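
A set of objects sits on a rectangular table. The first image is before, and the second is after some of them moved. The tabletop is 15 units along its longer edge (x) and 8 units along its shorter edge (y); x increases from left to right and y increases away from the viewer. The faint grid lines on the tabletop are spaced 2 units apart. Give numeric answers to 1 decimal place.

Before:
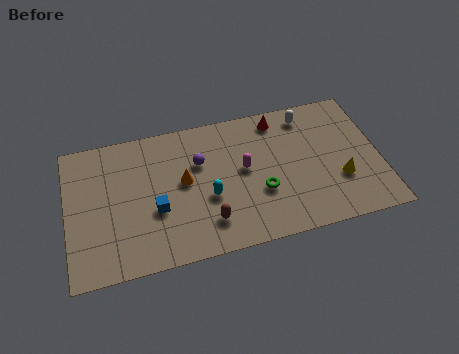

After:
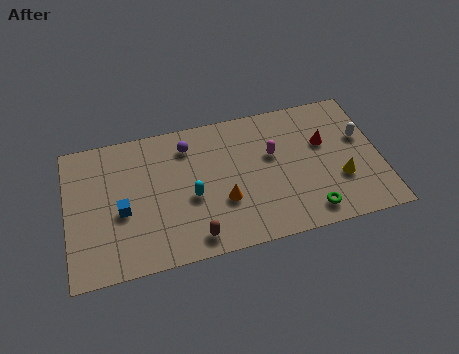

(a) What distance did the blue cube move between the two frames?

1.6

From (4.2, 3.1) to (2.6, 3.4), the blue cube covered √(1.6² + 0.3²) ≈ 1.6 units.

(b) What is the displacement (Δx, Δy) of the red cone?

(2.1, -1.9)

From the two frames, the red cone sits at roughly (10.3, 6.9) before and (12.4, 5.0) after.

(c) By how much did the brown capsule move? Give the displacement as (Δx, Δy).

(-0.7, -0.7)

The brown capsule started near (6.6, 1.8) and ended near (5.9, 1.1).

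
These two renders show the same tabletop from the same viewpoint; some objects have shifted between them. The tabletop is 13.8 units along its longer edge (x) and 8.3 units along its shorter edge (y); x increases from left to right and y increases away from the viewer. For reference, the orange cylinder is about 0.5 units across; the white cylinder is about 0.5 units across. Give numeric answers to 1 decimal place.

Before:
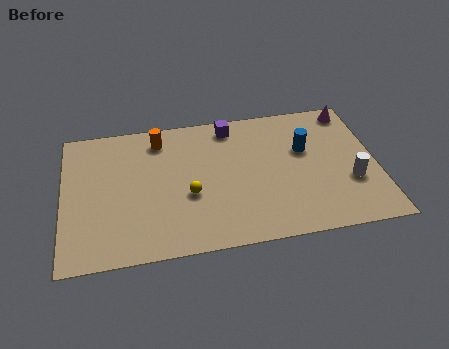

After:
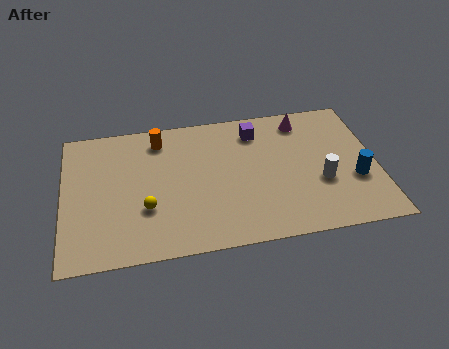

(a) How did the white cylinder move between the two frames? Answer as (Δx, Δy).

(-1.3, 0.2)

The white cylinder started near (12.6, 2.9) and ended near (11.3, 3.1).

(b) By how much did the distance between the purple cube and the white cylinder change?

-2.2

The distance was about 6.7 in the first image and 4.5 in the second, so they moved 2.2 units closer together.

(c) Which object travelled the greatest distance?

the blue cylinder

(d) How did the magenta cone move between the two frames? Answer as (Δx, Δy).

(-2.2, -0.3)

From the two frames, the magenta cone sits at roughly (12.9, 7.3) before and (10.7, 7.0) after.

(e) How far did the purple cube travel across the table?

1.2

The purple cube moved from about (7.5, 7.2) to (8.6, 6.7), a distance of √(1.1² + 0.5²) ≈ 1.2.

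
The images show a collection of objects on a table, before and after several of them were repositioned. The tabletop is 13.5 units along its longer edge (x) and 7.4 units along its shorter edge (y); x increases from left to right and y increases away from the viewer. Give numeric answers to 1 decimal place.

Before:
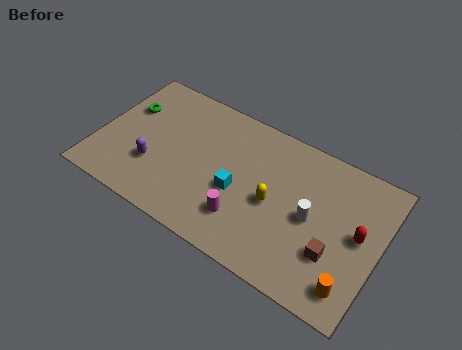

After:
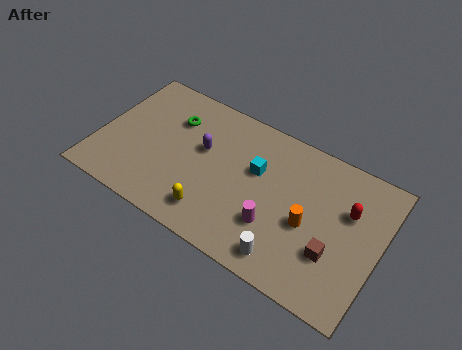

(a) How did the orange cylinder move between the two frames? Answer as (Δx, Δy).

(-2.3, 1.9)

The orange cylinder was at about (12.5, 1.3) and moved to about (10.2, 3.2).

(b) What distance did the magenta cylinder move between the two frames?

1.5

The magenta cylinder was near (7.3, 1.9) before and (8.7, 2.3) after, so it travelled √(1.4² + 0.4²) ≈ 1.5 units.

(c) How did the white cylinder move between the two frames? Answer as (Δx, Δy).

(-0.8, -2.5)

The white cylinder was at about (10.3, 3.6) and moved to about (9.5, 1.1).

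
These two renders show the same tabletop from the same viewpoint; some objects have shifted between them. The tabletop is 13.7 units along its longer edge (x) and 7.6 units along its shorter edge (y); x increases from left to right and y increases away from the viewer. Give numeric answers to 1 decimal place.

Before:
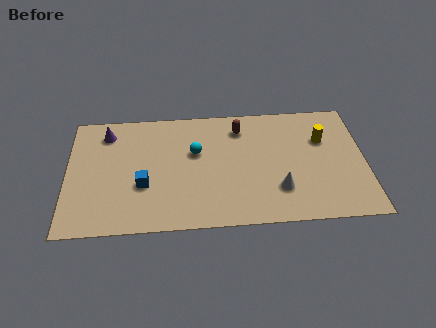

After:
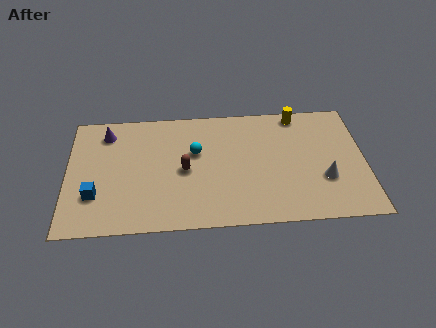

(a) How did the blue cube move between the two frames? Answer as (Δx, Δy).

(-2.2, -0.5)

From the two frames, the blue cube sits at roughly (3.5, 2.8) before and (1.3, 2.3) after.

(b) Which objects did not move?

the purple cone and the cyan sphere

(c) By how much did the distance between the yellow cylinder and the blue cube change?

+1.8

The distance was about 8.6 in the first image and 10.4 in the second, so they moved 1.8 units further apart.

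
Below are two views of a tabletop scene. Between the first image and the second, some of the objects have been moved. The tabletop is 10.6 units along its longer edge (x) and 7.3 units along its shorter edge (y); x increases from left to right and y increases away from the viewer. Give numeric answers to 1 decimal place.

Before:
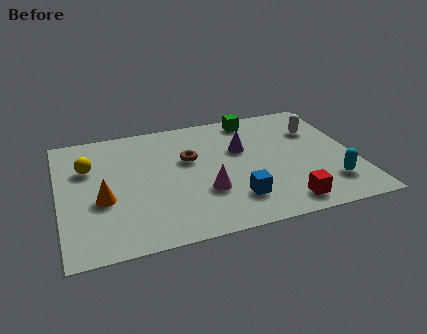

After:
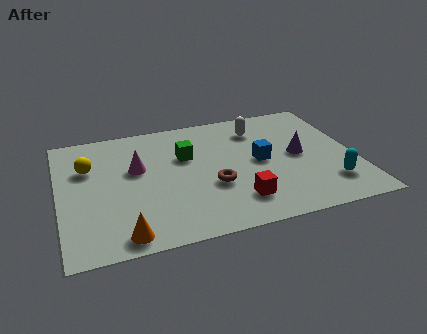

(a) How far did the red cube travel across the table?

1.7

The red cube moved from about (7.8, 1.0) to (6.2, 1.6), a distance of √(1.6² + 0.6²) ≈ 1.7.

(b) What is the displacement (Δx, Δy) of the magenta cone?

(-2.3, 2.0)

The magenta cone was at about (5.1, 2.4) and moved to about (2.8, 4.4).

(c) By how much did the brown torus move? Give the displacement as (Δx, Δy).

(0.7, -1.8)

The brown torus started near (4.7, 4.5) and ended near (5.4, 2.7).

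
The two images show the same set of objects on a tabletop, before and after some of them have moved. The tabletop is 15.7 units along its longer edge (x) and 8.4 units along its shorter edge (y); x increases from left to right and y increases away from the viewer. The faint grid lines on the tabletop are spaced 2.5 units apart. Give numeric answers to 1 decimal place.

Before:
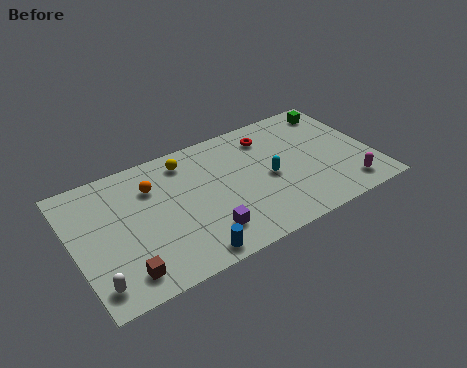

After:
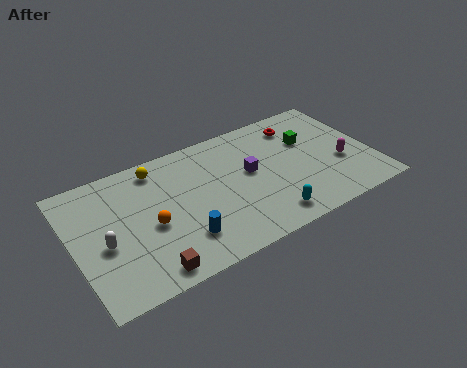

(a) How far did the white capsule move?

2.3

From (0.8, 1.4) to (1.5, 3.6), the white capsule covered √(0.7² + 2.2²) ≈ 2.3 units.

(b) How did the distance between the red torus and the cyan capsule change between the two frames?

+3.3

They were about 2.8 units apart before and 6.1 after — 3.3 units further apart.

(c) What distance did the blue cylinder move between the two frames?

1.2

The blue cylinder was near (5.5, 0.9) before and (5.3, 2.1) after, so it travelled √(0.2² + 1.2²) ≈ 1.2 units.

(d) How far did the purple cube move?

4.0

From (6.5, 1.9) to (9.3, 4.7), the purple cube covered √(2.8² + 2.8²) ≈ 4.0 units.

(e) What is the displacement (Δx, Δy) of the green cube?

(-1.8, -1.6)

The green cube was at about (14.4, 7.1) and moved to about (12.6, 5.5).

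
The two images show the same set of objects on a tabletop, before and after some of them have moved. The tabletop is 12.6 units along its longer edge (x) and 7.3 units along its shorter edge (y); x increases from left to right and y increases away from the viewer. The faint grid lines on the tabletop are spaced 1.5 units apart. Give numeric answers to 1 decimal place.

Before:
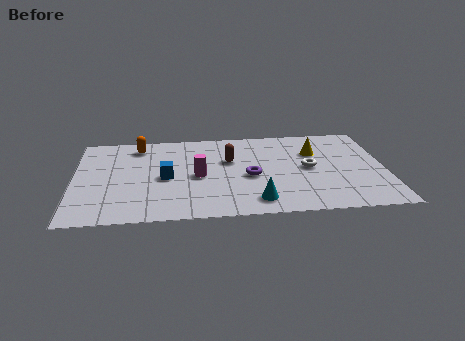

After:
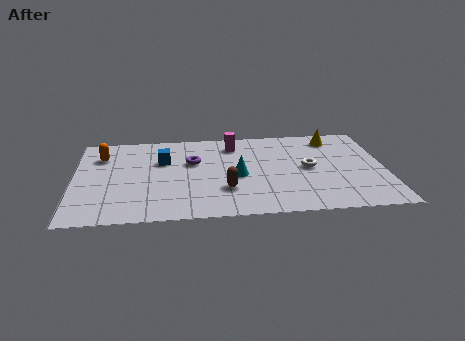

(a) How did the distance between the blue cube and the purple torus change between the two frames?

-2.2

The distance was about 3.4 in the first image and 1.2 in the second, so they moved 2.2 units closer together.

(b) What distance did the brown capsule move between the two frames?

2.4

The brown capsule moved from about (6.3, 4.6) to (6.1, 2.2), a distance of √(0.2² + 2.4²) ≈ 2.4.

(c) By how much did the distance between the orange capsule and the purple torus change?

-1.6

The distance was about 5.4 in the first image and 3.8 in the second, so they moved 1.6 units closer together.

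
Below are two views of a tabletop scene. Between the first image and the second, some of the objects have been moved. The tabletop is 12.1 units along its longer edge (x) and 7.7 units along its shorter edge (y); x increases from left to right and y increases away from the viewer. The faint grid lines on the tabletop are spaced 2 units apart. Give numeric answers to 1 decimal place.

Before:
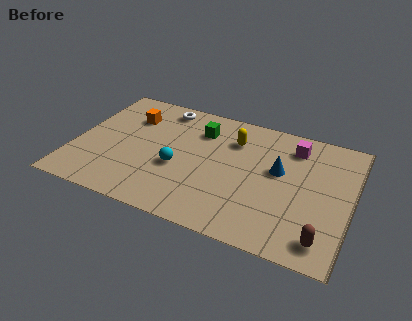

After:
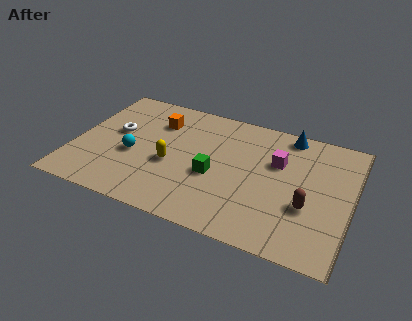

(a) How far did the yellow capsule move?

3.5

The yellow capsule moved from about (6.8, 5.7) to (4.3, 3.2), a distance of √(2.5² + 2.5²) ≈ 3.5.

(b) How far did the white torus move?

2.9

The white torus was near (3.5, 6.7) before and (1.7, 4.4) after, so it travelled √(1.8² + 2.3²) ≈ 2.9 units.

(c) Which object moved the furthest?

the yellow capsule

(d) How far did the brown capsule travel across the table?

1.8

The brown capsule moved from about (11.1, 1.2) to (10.3, 2.8), a distance of √(0.8² + 1.6²) ≈ 1.8.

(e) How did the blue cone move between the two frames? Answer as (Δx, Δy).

(0.2, 2.4)

From the two frames, the blue cone sits at roughly (8.9, 4.5) before and (9.1, 6.9) after.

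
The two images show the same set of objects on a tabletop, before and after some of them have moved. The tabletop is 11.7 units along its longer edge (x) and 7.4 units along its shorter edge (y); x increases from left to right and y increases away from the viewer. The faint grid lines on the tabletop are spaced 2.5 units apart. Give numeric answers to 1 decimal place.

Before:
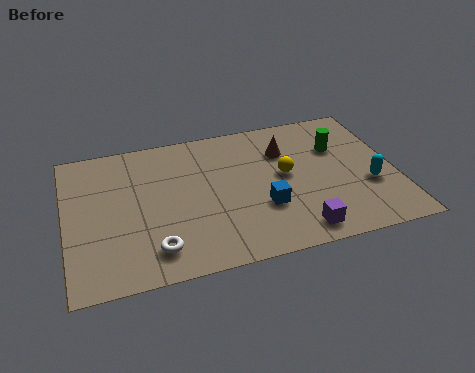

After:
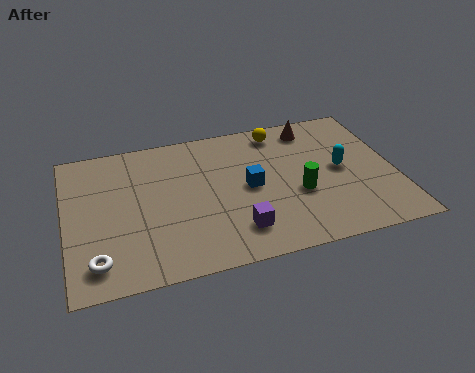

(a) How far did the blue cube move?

1.3

The blue cube moved from about (6.9, 2.5) to (6.5, 3.7), a distance of √(0.4² + 1.2²) ≈ 1.3.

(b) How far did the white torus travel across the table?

2.0

The white torus was near (3.0, 1.4) before and (1.0, 1.3) after, so it travelled √(2.0² + 0.1²) ≈ 2.0 units.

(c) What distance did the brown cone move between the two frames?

1.5

The brown cone moved from about (7.9, 5.3) to (9.0, 6.3), a distance of √(1.1² + 1.0²) ≈ 1.5.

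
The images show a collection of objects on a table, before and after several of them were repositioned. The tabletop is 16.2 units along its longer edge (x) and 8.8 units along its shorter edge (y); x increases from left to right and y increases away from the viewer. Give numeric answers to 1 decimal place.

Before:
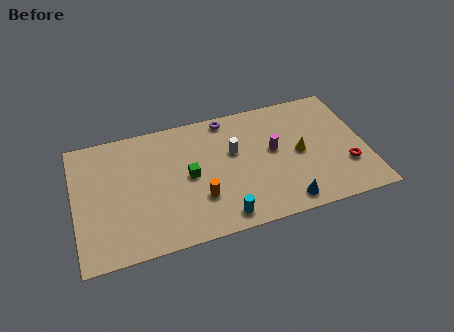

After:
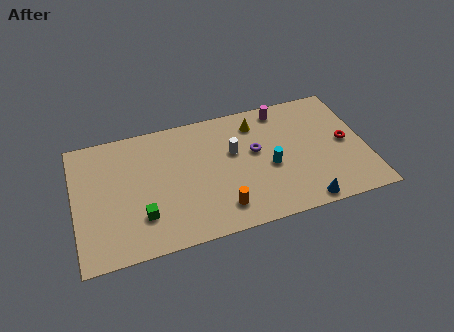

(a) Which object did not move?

the white cylinder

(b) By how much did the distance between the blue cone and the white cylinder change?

+0.8

Before: roughly 5.0 units apart; after: 5.8. That's 0.8 units further apart.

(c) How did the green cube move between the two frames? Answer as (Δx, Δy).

(-2.7, -2.0)

The green cube started near (6.3, 4.4) and ended near (3.6, 2.4).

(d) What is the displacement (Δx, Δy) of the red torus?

(0.1, 1.7)

From the two frames, the red torus sits at roughly (15.0, 2.7) before and (15.1, 4.4) after.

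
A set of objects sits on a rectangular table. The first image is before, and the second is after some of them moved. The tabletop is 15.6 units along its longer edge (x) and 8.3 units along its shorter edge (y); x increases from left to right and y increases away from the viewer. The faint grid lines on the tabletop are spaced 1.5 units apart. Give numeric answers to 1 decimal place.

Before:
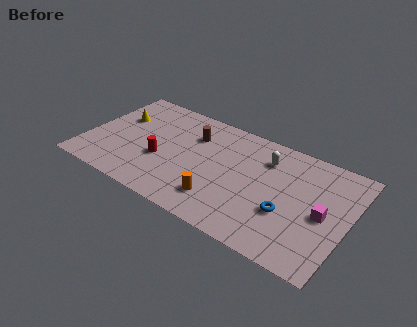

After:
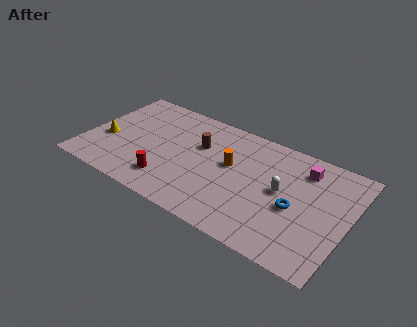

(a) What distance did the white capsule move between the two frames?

2.2

From (10.5, 6.3) to (11.7, 4.4), the white capsule covered √(1.2² + 1.9²) ≈ 2.2 units.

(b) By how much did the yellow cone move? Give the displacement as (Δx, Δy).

(-0.4, -2.1)

From the two frames, the yellow cone sits at roughly (1.6, 5.4) before and (1.2, 3.3) after.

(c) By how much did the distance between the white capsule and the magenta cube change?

-2.0

The distance was about 4.4 in the first image and 2.4 in the second, so they moved 2.0 units closer together.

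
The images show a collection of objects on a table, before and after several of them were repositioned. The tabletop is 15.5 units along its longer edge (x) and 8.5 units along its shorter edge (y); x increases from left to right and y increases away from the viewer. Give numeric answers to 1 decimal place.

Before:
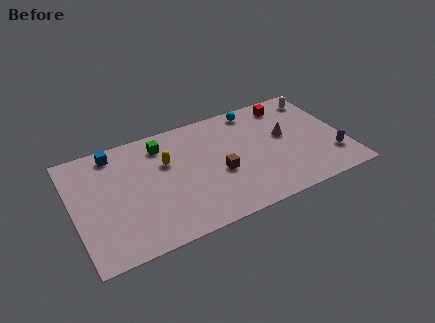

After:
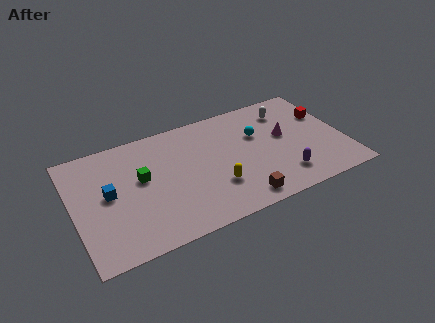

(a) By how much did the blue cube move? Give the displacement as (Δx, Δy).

(-0.6, -2.9)

From the two frames, the blue cube sits at roughly (2.6, 7.4) before and (2.0, 4.5) after.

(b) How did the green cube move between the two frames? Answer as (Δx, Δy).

(-1.4, -2.0)

The green cube was at about (5.3, 6.9) and moved to about (3.9, 4.9).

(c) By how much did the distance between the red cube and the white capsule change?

+0.6

The distance was about 1.8 in the first image and 2.4 in the second, so they moved 0.6 units further apart.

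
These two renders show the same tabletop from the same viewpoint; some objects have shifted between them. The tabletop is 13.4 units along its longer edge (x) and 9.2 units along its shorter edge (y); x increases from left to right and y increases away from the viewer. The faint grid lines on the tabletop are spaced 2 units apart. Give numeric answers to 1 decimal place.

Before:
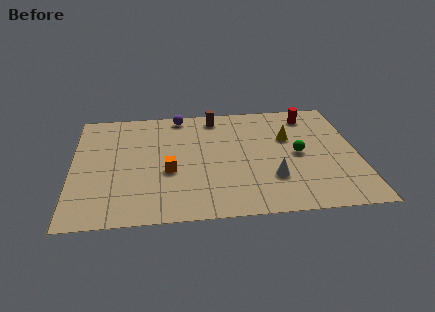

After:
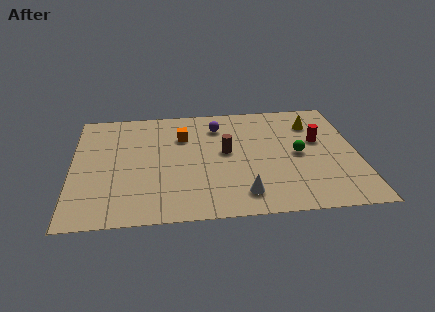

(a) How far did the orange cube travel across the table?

2.9

From (4.5, 3.7) to (5.2, 6.5), the orange cube covered √(0.7² + 2.8²) ≈ 2.9 units.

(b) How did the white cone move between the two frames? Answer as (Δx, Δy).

(-1.4, -1.1)

The white cone was at about (9.3, 2.7) and moved to about (7.9, 1.6).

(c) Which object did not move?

the green sphere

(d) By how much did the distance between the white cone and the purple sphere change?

-1.3

Before: roughly 7.0 units apart; after: 5.7. That's 1.3 units closer together.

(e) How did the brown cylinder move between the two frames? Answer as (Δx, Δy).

(0.4, -3.0)

The brown cylinder started near (6.8, 8.0) and ended near (7.2, 5.0).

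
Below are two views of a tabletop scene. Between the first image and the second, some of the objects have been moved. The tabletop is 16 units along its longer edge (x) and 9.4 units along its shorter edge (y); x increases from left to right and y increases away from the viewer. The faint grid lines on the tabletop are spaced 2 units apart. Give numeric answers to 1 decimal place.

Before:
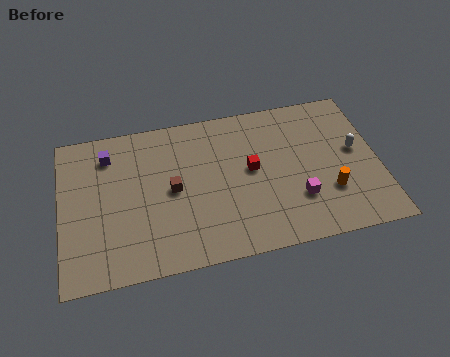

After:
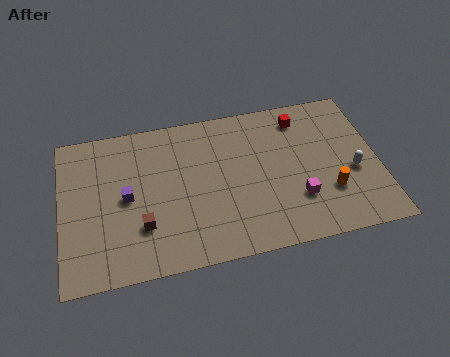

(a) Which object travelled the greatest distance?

the red cube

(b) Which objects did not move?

the magenta cube and the orange cylinder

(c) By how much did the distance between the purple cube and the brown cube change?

-2.2

They were about 4.2 units apart before and 2.0 after — 2.2 units closer together.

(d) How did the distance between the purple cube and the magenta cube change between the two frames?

-1.7

The distance was about 10.4 in the first image and 8.7 in the second, so they moved 1.7 units closer together.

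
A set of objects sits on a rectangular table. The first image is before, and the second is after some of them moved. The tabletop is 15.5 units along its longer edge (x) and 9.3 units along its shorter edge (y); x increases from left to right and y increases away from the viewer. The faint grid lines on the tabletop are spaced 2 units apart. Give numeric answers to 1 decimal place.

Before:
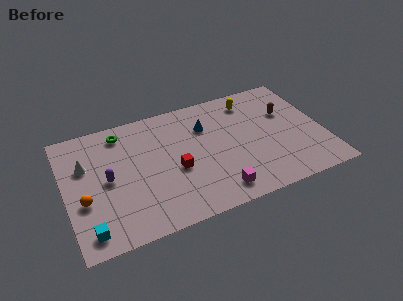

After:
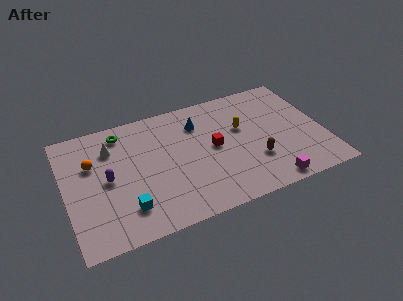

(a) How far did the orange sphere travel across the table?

2.7

The orange sphere moved from about (1.0, 3.5) to (1.7, 6.1), a distance of √(0.7² + 2.6²) ≈ 2.7.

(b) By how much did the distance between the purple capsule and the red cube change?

+2.3

They were about 4.1 units apart before and 6.4 after — 2.3 units further apart.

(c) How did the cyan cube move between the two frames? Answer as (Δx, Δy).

(2.3, 0.8)

The cyan cube was at about (1.1, 1.3) and moved to about (3.4, 2.1).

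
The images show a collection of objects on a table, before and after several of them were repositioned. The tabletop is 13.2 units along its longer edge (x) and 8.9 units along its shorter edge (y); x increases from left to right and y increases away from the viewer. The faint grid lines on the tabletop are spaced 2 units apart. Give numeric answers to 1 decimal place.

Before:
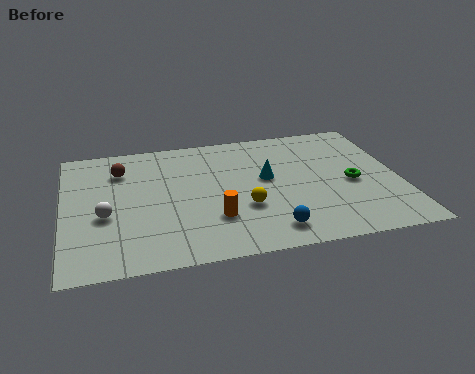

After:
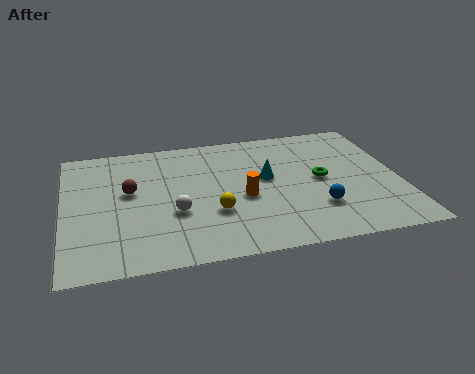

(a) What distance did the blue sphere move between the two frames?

2.2

The blue sphere moved from about (7.9, 1.4) to (9.8, 2.5), a distance of √(1.9² + 1.1²) ≈ 2.2.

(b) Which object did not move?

the cyan cone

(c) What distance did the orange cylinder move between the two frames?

1.7

The orange cylinder was near (5.8, 2.6) before and (7.0, 3.8) after, so it travelled √(1.2² + 1.2²) ≈ 1.7 units.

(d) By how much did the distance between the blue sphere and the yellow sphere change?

+2.1

Before: roughly 1.9 units apart; after: 4.0. That's 2.1 units further apart.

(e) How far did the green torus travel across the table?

1.3

The green torus moved from about (11.3, 4.0) to (10.1, 4.5), a distance of √(1.2² + 0.5²) ≈ 1.3.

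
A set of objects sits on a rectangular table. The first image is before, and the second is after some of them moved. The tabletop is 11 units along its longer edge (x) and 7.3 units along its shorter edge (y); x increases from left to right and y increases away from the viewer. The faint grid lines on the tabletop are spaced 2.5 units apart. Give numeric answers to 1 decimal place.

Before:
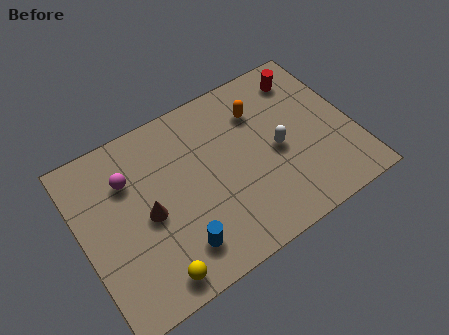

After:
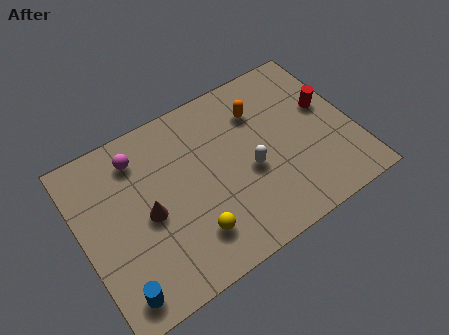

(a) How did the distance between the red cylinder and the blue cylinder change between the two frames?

+2.2

They were about 7.5 units apart before and 9.7 after — 2.2 units further apart.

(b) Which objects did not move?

the brown cone and the orange capsule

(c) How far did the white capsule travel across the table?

1.2

The white capsule was near (7.9, 3.4) before and (6.7, 3.1) after, so it travelled √(1.2² + 0.3²) ≈ 1.2 units.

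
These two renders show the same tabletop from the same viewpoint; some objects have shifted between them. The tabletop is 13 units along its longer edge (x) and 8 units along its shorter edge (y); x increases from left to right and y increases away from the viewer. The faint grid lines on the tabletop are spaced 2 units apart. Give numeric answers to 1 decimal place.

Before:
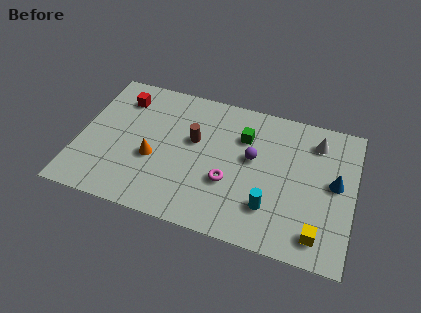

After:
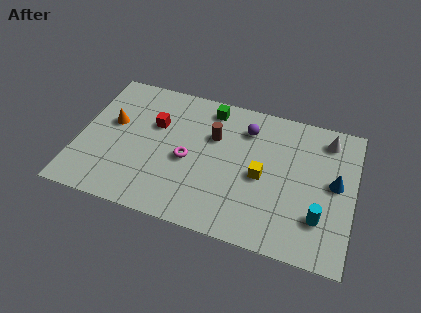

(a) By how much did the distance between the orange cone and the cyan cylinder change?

+4.6

They were about 5.7 units apart before and 10.3 after — 4.6 units further apart.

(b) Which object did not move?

the blue cone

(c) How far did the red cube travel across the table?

2.0

The red cube moved from about (1.8, 6.3) to (3.5, 5.2), a distance of √(1.7² + 1.1²) ≈ 2.0.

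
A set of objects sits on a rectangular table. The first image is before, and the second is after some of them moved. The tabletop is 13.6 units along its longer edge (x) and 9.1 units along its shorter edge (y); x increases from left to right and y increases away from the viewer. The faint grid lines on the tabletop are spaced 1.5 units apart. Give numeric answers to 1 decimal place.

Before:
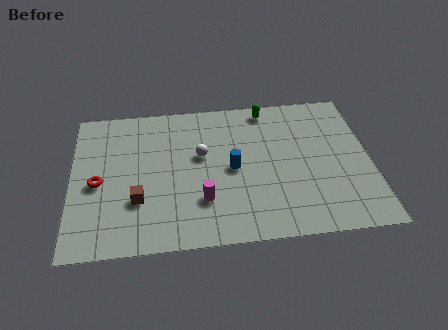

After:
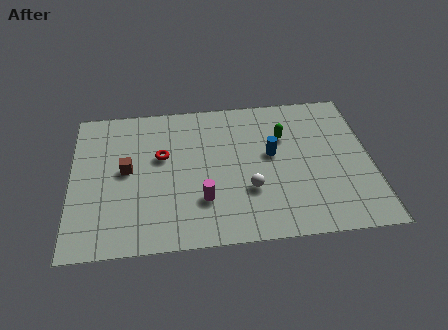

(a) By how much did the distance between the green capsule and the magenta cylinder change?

-1.1

The distance was about 6.3 in the first image and 5.2 in the second, so they moved 1.1 units closer together.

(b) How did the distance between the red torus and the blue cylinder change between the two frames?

-1.1

Before: roughly 6.1 units apart; after: 5.0. That's 1.1 units closer together.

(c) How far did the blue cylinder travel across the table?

1.9

The blue cylinder moved from about (7.3, 4.4) to (9.1, 5.1), a distance of √(1.8² + 0.7²) ≈ 1.9.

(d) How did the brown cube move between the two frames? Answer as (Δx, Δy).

(-0.5, 1.9)

The brown cube started near (3.0, 2.9) and ended near (2.5, 4.8).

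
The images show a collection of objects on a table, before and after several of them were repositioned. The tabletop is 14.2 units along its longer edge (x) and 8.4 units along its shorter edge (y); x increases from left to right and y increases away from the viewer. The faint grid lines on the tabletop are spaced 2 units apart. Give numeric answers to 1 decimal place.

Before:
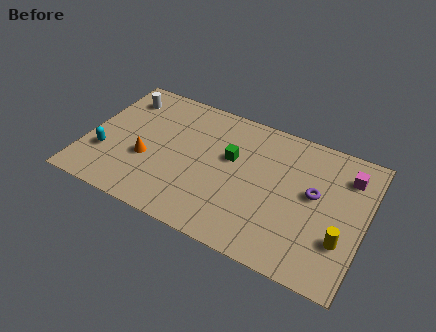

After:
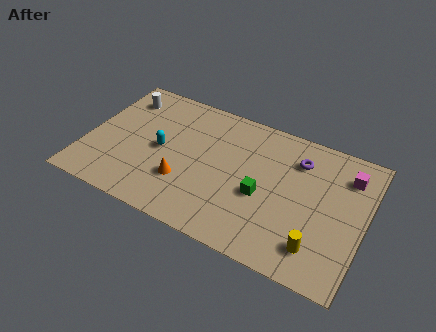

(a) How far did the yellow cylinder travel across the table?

1.4

The yellow cylinder was near (13.2, 2.6) before and (12.1, 1.7) after, so it travelled √(1.1² + 0.9²) ≈ 1.4 units.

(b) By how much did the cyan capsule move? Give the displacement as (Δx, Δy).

(2.7, 1.4)

The cyan capsule started near (1.1, 2.7) and ended near (3.8, 4.1).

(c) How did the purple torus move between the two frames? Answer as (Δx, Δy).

(-1.0, 1.7)

The purple torus started near (11.6, 4.7) and ended near (10.6, 6.4).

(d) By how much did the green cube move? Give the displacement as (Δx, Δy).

(1.8, -1.6)

The green cube was at about (7.3, 5.1) and moved to about (9.1, 3.5).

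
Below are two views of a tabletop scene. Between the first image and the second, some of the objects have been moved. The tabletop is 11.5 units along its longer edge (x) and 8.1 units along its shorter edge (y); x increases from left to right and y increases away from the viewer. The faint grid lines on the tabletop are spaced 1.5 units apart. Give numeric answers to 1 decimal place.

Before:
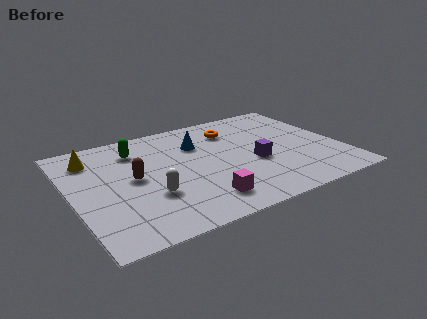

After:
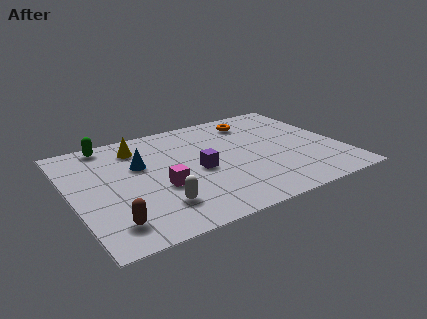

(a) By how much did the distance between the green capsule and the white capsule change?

+2.0

The distance was about 3.6 in the first image and 5.6 in the second, so they moved 2.0 units further apart.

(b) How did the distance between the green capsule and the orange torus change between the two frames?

+2.1

Before: roughly 4.2 units apart; after: 6.3. That's 2.1 units further apart.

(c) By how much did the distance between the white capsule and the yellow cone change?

+0.4

They were about 4.2 units apart before and 4.6 after — 0.4 units further apart.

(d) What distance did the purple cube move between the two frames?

2.4

From (7.7, 3.3) to (5.3, 3.7), the purple cube covered √(2.4² + 0.4²) ≈ 2.4 units.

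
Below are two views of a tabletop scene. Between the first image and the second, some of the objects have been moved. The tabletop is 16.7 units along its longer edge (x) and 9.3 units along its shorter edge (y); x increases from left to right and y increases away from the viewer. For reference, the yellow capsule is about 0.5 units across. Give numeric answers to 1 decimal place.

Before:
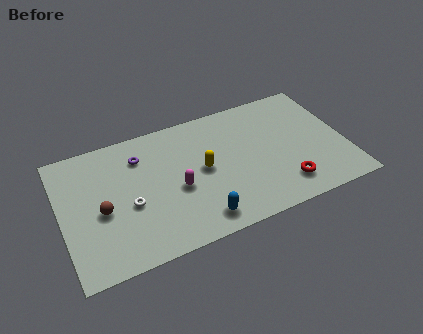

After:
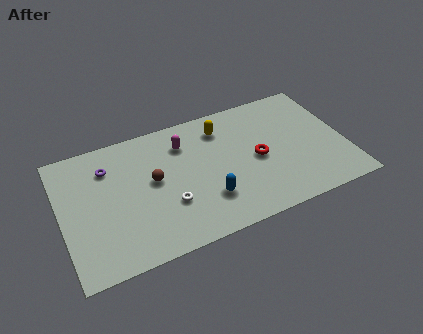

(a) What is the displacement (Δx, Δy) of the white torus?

(2.2, -0.8)

The white torus started near (3.9, 3.9) and ended near (6.1, 3.1).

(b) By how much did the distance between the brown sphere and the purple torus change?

-0.8

They were about 3.9 units apart before and 3.1 after — 0.8 units closer together.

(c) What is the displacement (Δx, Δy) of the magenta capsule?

(0.7, 3.1)

The magenta capsule started near (6.7, 4.0) and ended near (7.4, 7.1).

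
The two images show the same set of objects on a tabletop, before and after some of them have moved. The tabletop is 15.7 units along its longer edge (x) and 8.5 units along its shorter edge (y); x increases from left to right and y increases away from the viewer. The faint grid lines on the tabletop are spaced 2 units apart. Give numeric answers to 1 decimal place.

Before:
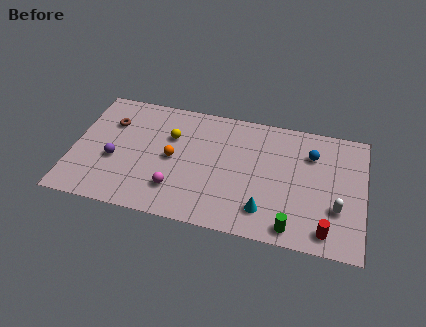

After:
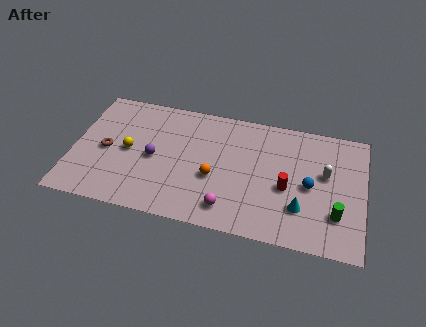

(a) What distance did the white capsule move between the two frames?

2.3

The white capsule moved from about (14.3, 2.8) to (13.6, 5.0), a distance of √(0.7² + 2.2²) ≈ 2.3.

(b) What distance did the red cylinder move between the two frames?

3.3

The red cylinder was near (13.8, 1.2) before and (11.6, 3.6) after, so it travelled √(2.2² + 2.4²) ≈ 3.3 units.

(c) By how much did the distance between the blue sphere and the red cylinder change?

-3.8

Before: roughly 5.1 units apart; after: 1.3. That's 3.8 units closer together.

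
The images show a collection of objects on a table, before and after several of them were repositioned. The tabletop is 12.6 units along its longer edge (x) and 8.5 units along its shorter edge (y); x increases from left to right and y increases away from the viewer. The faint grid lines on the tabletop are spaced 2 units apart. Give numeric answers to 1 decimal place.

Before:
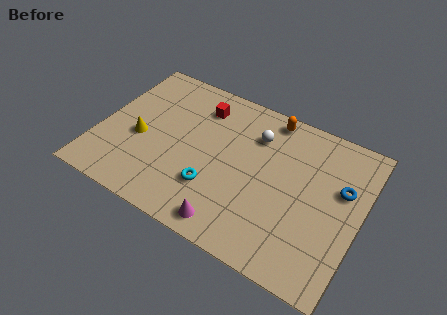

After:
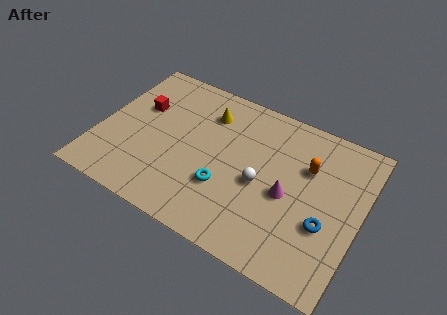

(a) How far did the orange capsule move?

2.8

The orange capsule moved from about (7.8, 7.6) to (9.9, 5.7), a distance of √(2.1² + 1.9²) ≈ 2.8.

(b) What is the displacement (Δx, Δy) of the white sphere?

(0.6, -2.5)

From the two frames, the white sphere sits at roughly (7.3, 6.3) before and (7.9, 3.8) after.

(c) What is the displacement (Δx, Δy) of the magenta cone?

(2.3, 2.8)

The magenta cone was at about (6.9, 1.0) and moved to about (9.2, 3.8).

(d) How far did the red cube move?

3.1

From (4.5, 6.7) to (1.7, 5.4), the red cube covered √(2.8² + 1.3²) ≈ 3.1 units.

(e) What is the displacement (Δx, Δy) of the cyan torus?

(0.5, 0.3)

The cyan torus was at about (5.8, 2.5) and moved to about (6.3, 2.8).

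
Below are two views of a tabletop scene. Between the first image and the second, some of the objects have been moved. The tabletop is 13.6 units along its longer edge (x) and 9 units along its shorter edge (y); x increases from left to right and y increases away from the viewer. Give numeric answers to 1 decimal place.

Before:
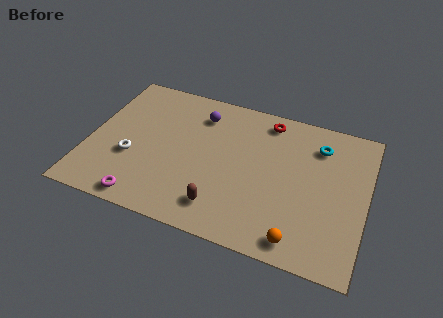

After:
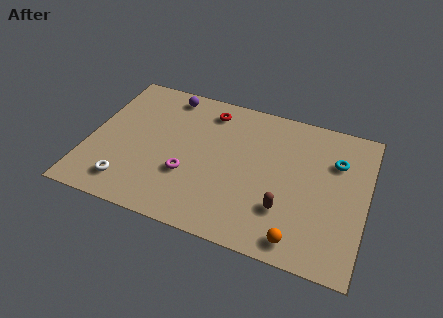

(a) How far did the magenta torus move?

2.9

The magenta torus was near (3.1, 0.9) before and (5.0, 3.1) after, so it travelled √(1.9² + 2.2²) ≈ 2.9 units.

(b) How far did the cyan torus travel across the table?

1.1

The cyan torus was near (11.1, 7.0) before and (12.0, 6.3) after, so it travelled √(0.9² + 0.7²) ≈ 1.1 units.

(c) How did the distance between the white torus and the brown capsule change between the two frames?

+2.8

Before: roughly 4.9 units apart; after: 7.7. That's 2.8 units further apart.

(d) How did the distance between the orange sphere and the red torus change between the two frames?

+1.1

The distance was about 7.0 in the first image and 8.1 in the second, so they moved 1.1 units further apart.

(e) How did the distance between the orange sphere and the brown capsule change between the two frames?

-2.1

They were about 3.8 units apart before and 1.7 after — 2.1 units closer together.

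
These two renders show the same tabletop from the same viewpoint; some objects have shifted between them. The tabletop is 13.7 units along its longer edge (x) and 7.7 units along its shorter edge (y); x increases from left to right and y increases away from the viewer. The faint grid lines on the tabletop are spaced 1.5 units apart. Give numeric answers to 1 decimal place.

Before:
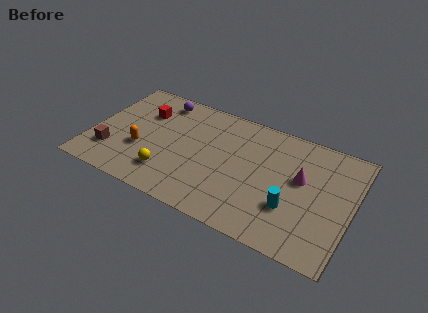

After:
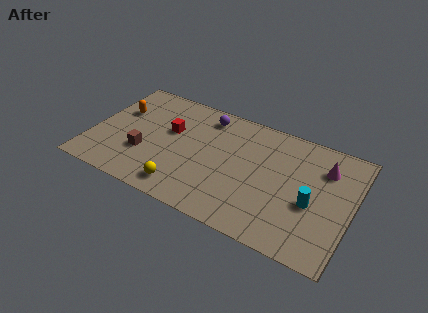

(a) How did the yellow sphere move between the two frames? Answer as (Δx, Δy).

(0.9, -0.6)

The yellow sphere was at about (4.3, 1.8) and moved to about (5.2, 1.2).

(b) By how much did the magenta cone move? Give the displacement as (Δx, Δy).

(1.1, 1.2)

From the two frames, the magenta cone sits at roughly (11.0, 4.5) before and (12.1, 5.7) after.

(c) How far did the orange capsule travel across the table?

2.7

The orange capsule moved from about (2.7, 2.8) to (1.2, 5.0), a distance of √(1.5² + 2.2²) ≈ 2.7.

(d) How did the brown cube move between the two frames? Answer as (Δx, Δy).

(1.7, 0.6)

The brown cube started near (1.2, 2.0) and ended near (2.9, 2.6).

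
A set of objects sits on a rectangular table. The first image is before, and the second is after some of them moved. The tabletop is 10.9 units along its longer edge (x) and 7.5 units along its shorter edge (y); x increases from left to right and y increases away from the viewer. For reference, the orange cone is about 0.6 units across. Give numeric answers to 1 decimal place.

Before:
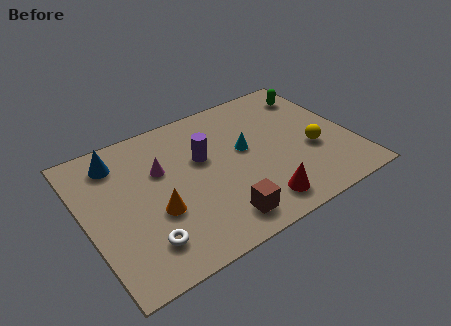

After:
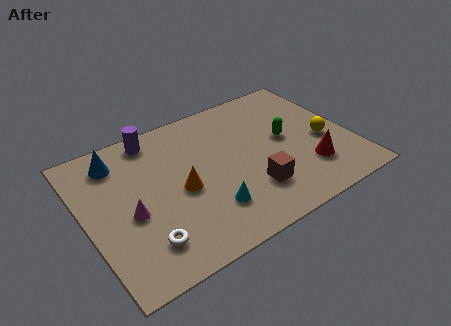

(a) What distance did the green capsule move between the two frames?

2.6

From (9.9, 6.0) to (8.3, 4.0), the green capsule covered √(1.6² + 2.0²) ≈ 2.6 units.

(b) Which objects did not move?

the white torus and the blue cone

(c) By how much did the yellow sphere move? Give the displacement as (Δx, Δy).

(0.6, 0.3)

From the two frames, the yellow sphere sits at roughly (9.2, 2.9) before and (9.8, 3.2) after.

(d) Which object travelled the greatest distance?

the cyan cone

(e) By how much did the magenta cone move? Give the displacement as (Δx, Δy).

(-1.5, -1.6)

From the two frames, the magenta cone sits at roughly (3.2, 4.8) before and (1.7, 3.2) after.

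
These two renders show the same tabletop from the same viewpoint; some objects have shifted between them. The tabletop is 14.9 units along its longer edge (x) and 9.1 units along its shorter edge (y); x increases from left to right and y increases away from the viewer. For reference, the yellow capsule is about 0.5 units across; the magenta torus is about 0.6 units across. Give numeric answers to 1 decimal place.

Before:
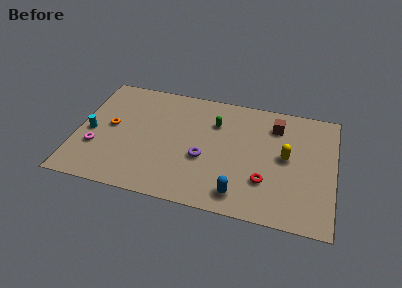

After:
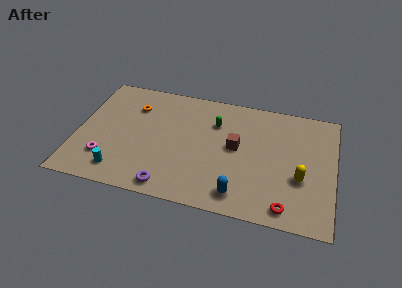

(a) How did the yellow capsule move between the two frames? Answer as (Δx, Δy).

(0.9, -1.4)

From the two frames, the yellow capsule sits at roughly (12.1, 4.8) before and (13.0, 3.4) after.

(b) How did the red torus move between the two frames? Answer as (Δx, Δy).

(1.3, -1.6)

From the two frames, the red torus sits at roughly (11.0, 2.7) before and (12.3, 1.1) after.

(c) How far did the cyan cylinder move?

3.2

The cyan cylinder moved from about (0.8, 4.1) to (2.7, 1.5), a distance of √(1.9² + 2.6²) ≈ 3.2.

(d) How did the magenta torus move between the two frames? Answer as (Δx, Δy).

(0.6, -0.7)

The magenta torus was at about (1.2, 3.0) and moved to about (1.8, 2.3).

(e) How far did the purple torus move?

3.2

The purple torus was near (7.4, 3.6) before and (5.6, 1.0) after, so it travelled √(1.8² + 2.6²) ≈ 3.2 units.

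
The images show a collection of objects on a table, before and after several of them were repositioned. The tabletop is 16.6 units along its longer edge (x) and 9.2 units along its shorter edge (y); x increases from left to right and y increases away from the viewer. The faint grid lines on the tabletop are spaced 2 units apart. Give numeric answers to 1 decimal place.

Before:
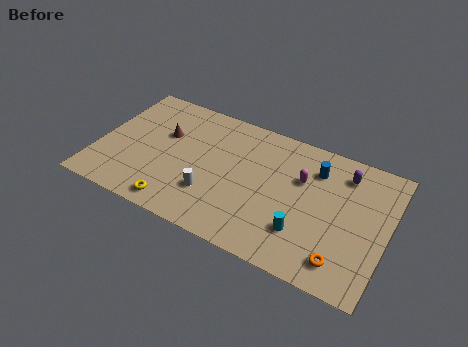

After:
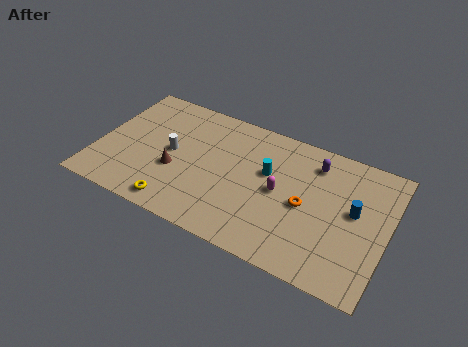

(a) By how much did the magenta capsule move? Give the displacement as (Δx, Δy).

(-1.1, -1.4)

The magenta capsule was at about (11.6, 6.0) and moved to about (10.5, 4.6).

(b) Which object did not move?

the yellow torus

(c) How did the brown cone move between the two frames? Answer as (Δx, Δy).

(1.0, -2.3)

The brown cone started near (3.6, 5.8) and ended near (4.6, 3.5).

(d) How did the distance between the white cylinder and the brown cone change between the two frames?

-3.2

Before: roughly 4.5 units apart; after: 1.3. That's 3.2 units closer together.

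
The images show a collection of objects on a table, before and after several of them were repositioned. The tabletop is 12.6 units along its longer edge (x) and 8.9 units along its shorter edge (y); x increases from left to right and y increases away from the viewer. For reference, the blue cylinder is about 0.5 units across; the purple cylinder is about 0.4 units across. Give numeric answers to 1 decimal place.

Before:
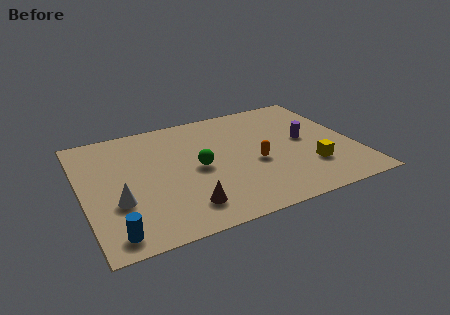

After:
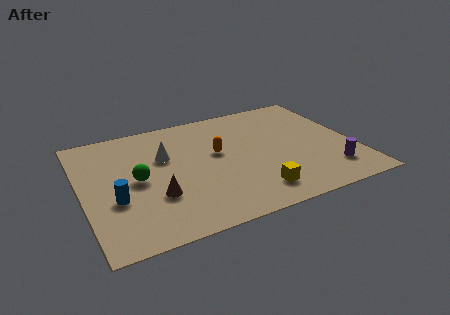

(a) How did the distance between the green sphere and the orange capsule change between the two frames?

+1.2

The distance was about 2.7 in the first image and 3.9 in the second, so they moved 1.2 units further apart.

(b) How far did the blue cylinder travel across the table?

2.2

The blue cylinder moved from about (1.1, 1.1) to (1.4, 3.3), a distance of √(0.3² + 2.2²) ≈ 2.2.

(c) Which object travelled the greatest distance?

the white cone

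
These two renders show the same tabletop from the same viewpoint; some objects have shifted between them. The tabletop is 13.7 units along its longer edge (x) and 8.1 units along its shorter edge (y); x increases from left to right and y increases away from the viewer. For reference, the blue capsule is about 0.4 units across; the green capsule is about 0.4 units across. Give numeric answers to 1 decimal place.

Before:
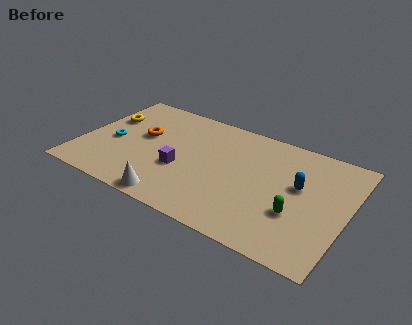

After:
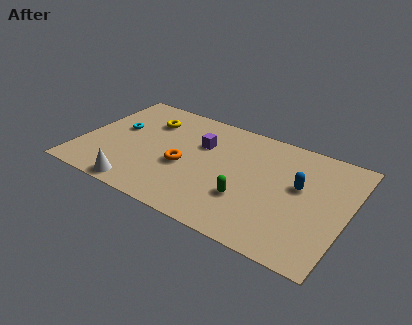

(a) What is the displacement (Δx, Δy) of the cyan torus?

(0.1, 1.1)

The cyan torus started near (1.6, 3.6) and ended near (1.7, 4.7).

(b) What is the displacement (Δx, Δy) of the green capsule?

(-2.5, -0.2)

The green capsule was at about (11.3, 2.8) and moved to about (8.8, 2.6).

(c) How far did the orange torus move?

2.7

The orange torus was near (3.0, 4.7) before and (5.4, 3.4) after, so it travelled √(2.4² + 1.3²) ≈ 2.7 units.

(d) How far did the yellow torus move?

2.2

The yellow torus was near (1.0, 5.3) before and (3.1, 6.0) after, so it travelled √(2.1² + 0.7²) ≈ 2.2 units.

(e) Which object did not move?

the blue capsule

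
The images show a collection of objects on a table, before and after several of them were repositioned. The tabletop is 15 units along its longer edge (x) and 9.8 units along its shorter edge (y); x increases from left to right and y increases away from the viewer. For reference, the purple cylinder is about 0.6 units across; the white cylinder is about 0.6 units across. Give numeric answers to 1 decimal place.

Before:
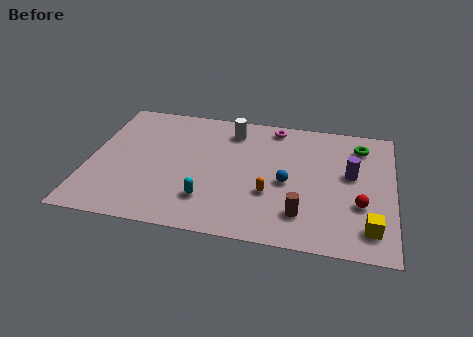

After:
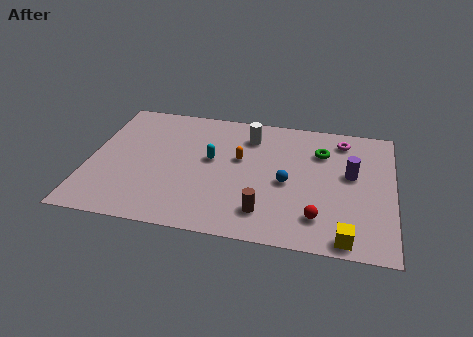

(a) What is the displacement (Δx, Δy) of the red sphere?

(-2.0, -1.3)

The red sphere was at about (13.4, 3.4) and moved to about (11.4, 2.1).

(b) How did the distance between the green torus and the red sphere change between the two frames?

+0.5

Before: roughly 4.5 units apart; after: 5.0. That's 0.5 units further apart.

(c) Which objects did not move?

the purple cylinder and the blue sphere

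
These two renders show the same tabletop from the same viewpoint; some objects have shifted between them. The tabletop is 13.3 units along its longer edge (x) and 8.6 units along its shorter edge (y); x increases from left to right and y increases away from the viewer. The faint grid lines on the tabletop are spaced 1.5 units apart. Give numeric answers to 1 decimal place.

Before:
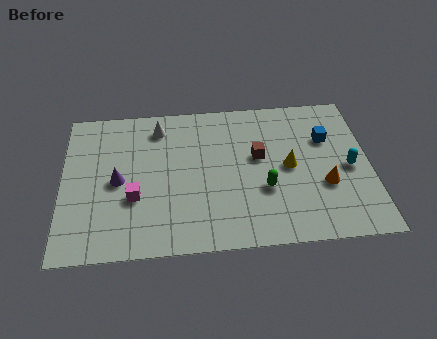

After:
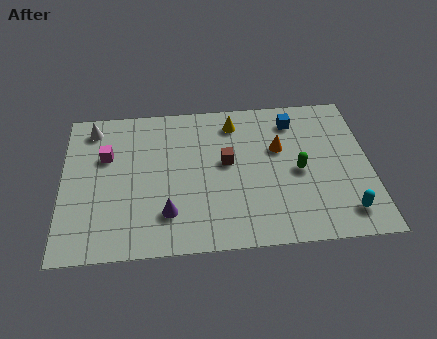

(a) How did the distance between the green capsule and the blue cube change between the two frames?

-0.9

Before: roughly 3.9 units apart; after: 3.0. That's 0.9 units closer together.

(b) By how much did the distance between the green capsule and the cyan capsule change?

-0.7

They were about 3.8 units apart before and 3.1 after — 0.7 units closer together.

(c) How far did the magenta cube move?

2.8

The magenta cube moved from about (3.1, 3.1) to (1.9, 5.6), a distance of √(1.2² + 2.5²) ≈ 2.8.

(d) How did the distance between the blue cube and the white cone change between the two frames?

+1.4

Before: roughly 7.4 units apart; after: 8.8. That's 1.4 units further apart.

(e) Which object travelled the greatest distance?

the yellow cone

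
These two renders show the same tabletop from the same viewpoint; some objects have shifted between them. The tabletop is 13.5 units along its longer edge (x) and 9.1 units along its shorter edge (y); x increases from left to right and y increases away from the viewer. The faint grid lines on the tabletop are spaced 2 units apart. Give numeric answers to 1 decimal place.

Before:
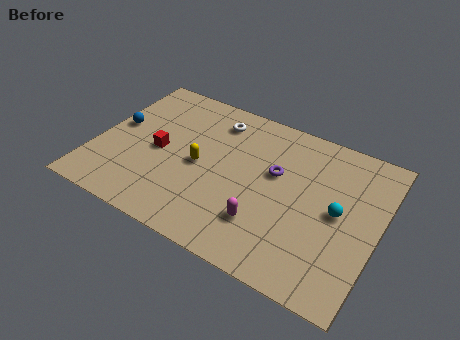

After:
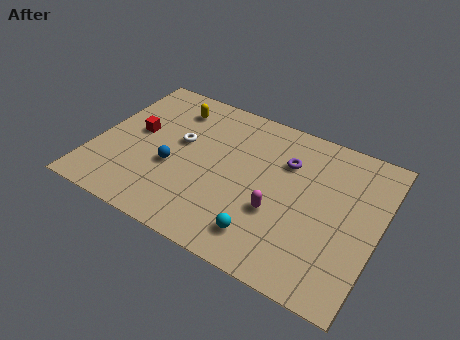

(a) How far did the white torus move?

2.5

The white torus was near (5.3, 7.4) before and (3.9, 5.3) after, so it travelled √(1.4² + 2.1²) ≈ 2.5 units.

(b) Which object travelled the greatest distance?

the cyan sphere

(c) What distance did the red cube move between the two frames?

1.4

The red cube moved from about (3.0, 4.3) to (1.8, 5.0), a distance of √(1.2² + 0.7²) ≈ 1.4.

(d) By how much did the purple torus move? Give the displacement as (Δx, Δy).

(0.4, 0.9)

The purple torus was at about (8.5, 5.5) and moved to about (8.9, 6.4).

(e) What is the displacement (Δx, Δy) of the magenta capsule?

(0.5, 0.9)

The magenta capsule started near (8.4, 2.4) and ended near (8.9, 3.3).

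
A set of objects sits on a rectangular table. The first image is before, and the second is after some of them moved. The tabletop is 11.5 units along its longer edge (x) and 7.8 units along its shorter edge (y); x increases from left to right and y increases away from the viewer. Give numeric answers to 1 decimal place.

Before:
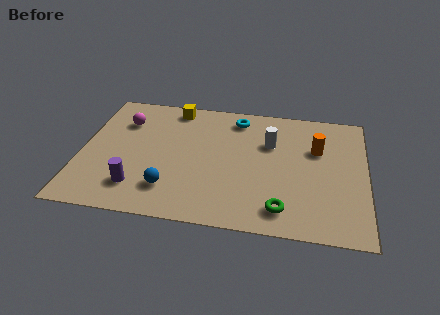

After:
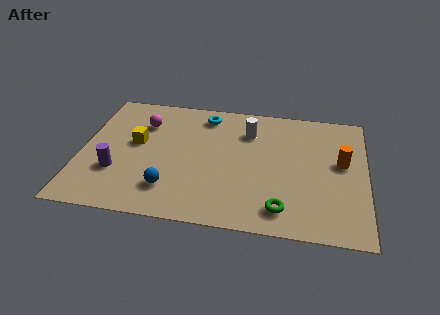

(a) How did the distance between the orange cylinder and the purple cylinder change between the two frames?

+1.3

Before: roughly 7.9 units apart; after: 9.2. That's 1.3 units further apart.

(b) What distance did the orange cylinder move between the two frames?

1.2

The orange cylinder was near (9.5, 5.1) before and (10.5, 4.4) after, so it travelled √(1.0² + 0.7²) ≈ 1.2 units.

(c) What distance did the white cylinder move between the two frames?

1.1

From (7.6, 5.2) to (6.7, 5.8), the white cylinder covered √(0.9² + 0.6²) ≈ 1.1 units.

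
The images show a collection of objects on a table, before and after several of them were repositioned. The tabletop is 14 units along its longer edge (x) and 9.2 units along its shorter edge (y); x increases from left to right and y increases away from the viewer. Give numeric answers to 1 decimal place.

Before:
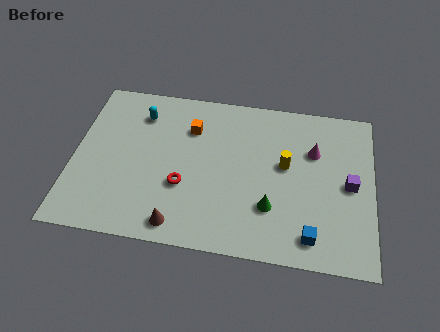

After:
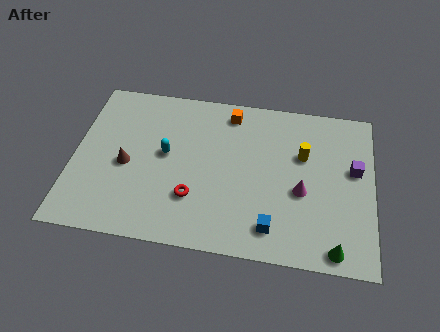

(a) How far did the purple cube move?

0.9

The purple cube was near (12.9, 4.5) before and (13.1, 5.4) after, so it travelled √(0.2² + 0.9²) ≈ 0.9 units.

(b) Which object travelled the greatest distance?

the brown cone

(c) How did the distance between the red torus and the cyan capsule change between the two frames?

-1.8

The distance was about 4.5 in the first image and 2.7 in the second, so they moved 1.8 units closer together.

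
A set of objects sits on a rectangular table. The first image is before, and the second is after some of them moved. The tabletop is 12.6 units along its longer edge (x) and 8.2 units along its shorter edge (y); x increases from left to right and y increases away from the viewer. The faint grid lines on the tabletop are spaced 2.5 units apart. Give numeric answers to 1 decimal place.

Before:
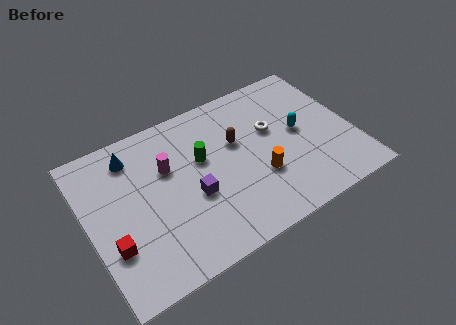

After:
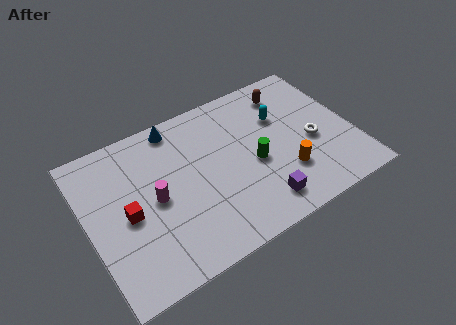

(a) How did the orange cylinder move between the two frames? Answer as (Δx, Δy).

(1.2, -0.4)

The orange cylinder started near (7.9, 2.8) and ended near (9.1, 2.4).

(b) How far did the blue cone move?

2.3

From (2.4, 6.7) to (4.6, 7.3), the blue cone covered √(2.2² + 0.6²) ≈ 2.3 units.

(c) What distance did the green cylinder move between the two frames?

2.7

The green cylinder was near (5.5, 5.0) before and (7.8, 3.6) after, so it travelled √(2.3² + 1.4²) ≈ 2.7 units.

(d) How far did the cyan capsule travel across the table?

1.4

The cyan capsule moved from about (10.1, 4.3) to (9.4, 5.5), a distance of √(0.7² + 1.2²) ≈ 1.4.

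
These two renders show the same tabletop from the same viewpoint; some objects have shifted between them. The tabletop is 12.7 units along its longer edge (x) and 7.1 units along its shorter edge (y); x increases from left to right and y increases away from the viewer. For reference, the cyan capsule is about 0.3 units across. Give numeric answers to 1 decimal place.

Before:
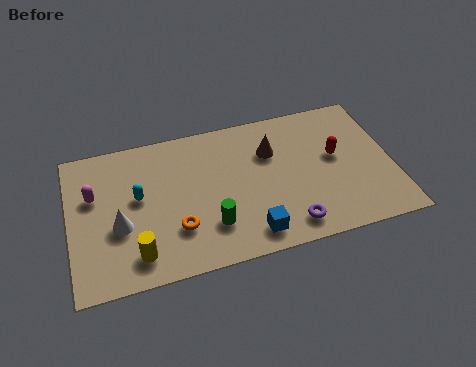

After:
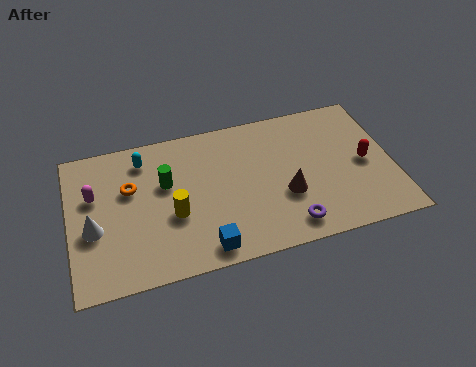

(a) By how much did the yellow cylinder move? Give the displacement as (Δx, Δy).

(1.5, 1.5)

The yellow cylinder started near (2.5, 1.3) and ended near (4.0, 2.8).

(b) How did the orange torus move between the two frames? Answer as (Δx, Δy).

(-1.7, 2.4)

The orange torus was at about (4.1, 2.1) and moved to about (2.4, 4.5).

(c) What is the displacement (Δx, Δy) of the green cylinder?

(-1.6, 2.5)

From the two frames, the green cylinder sits at roughly (5.4, 1.9) before and (3.8, 4.4) after.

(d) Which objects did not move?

the purple torus and the magenta capsule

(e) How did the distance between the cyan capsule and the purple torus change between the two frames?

+0.8

Before: roughly 6.4 units apart; after: 7.2. That's 0.8 units further apart.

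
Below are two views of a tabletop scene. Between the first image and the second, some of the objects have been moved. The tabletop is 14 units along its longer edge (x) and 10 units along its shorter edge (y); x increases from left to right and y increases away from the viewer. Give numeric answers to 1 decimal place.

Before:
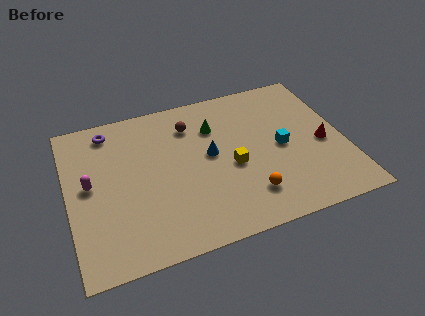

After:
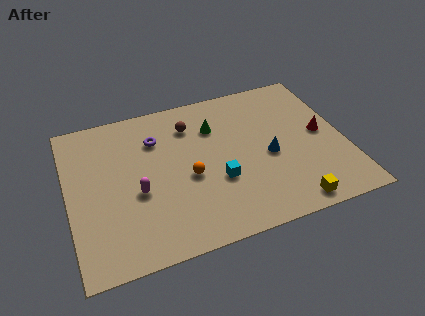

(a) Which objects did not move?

the brown sphere and the green cone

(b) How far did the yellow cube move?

4.2

The yellow cube was near (8.2, 4.3) before and (10.8, 1.0) after, so it travelled √(2.6² + 3.3²) ≈ 4.2 units.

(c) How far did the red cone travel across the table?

0.7

From (12.9, 4.4) to (12.9, 5.1), the red cone covered √(0.0² + 0.7²) ≈ 0.7 units.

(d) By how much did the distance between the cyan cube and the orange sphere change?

-1.7

The distance was about 3.3 in the first image and 1.6 in the second, so they moved 1.7 units closer together.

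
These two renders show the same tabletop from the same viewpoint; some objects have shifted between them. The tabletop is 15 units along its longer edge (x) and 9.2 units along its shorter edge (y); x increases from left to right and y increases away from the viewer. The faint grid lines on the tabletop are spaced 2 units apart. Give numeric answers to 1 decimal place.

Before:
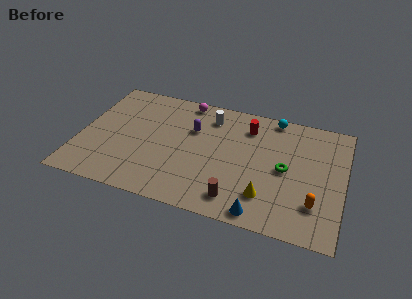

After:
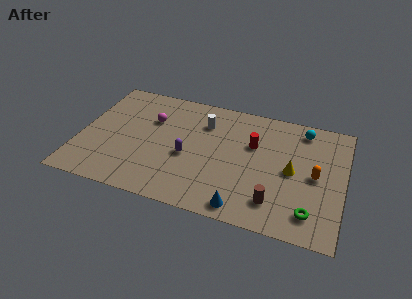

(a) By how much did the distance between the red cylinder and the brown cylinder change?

-1.4

The distance was about 5.7 in the first image and 4.3 in the second, so they moved 1.4 units closer together.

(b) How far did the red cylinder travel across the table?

1.4

From (9.4, 7.2) to (9.8, 5.9), the red cylinder covered √(0.4² + 1.3²) ≈ 1.4 units.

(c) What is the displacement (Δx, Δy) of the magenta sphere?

(-1.8, -2.1)

The magenta sphere started near (5.7, 8.3) and ended near (3.9, 6.2).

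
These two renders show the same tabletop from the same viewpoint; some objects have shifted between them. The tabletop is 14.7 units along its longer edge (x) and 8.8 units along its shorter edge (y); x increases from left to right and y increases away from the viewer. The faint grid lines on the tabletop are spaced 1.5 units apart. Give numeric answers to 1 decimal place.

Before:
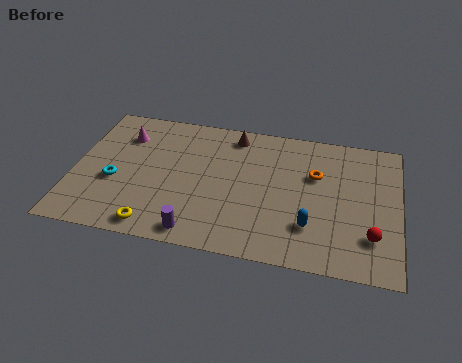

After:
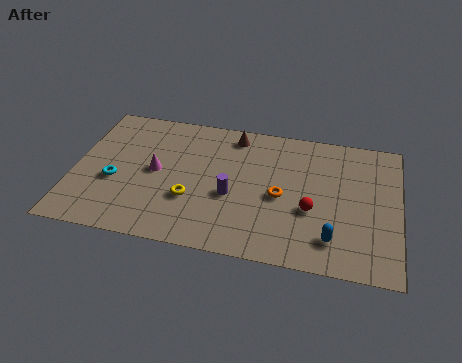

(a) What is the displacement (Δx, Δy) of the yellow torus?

(1.5, 2.0)

The yellow torus started near (3.9, 1.0) and ended near (5.4, 3.0).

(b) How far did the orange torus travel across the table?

2.3

From (10.9, 5.7) to (9.4, 4.0), the orange torus covered √(1.5² + 1.7²) ≈ 2.3 units.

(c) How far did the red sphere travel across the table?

2.9

From (13.5, 2.3) to (10.8, 3.4), the red sphere covered √(2.7² + 1.1²) ≈ 2.9 units.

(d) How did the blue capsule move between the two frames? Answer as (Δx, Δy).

(1.0, -0.6)

The blue capsule was at about (10.8, 2.4) and moved to about (11.8, 1.8).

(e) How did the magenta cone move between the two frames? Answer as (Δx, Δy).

(1.6, -2.1)

The magenta cone started near (2.1, 6.6) and ended near (3.7, 4.5).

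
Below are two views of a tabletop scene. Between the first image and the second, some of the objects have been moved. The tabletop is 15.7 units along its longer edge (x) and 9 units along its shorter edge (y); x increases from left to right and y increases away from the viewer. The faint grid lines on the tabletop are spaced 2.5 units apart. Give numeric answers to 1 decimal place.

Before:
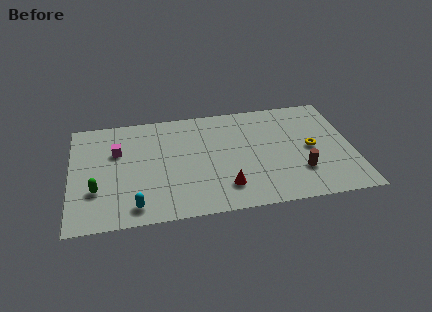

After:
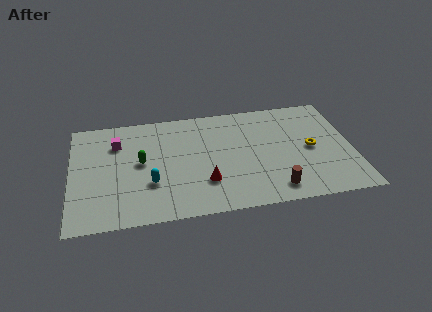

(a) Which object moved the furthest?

the green capsule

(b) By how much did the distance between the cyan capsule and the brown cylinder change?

-2.3

The distance was about 9.3 in the first image and 7.0 in the second, so they moved 2.3 units closer together.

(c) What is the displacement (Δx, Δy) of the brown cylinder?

(-1.5, -1.2)

The brown cylinder was at about (12.7, 2.6) and moved to about (11.2, 1.4).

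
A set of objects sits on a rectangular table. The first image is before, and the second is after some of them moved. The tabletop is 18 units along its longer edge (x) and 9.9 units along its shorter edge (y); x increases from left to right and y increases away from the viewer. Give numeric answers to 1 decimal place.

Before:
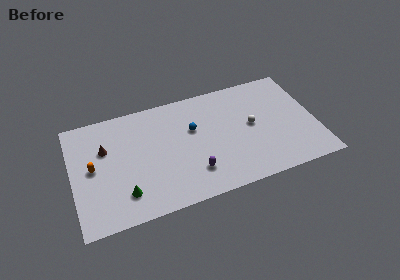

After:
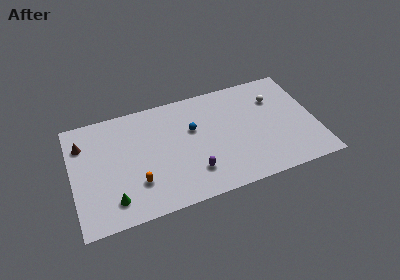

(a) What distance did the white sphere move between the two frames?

2.7

From (13.3, 5.2) to (15.2, 7.1), the white sphere covered √(1.9² + 1.9²) ≈ 2.7 units.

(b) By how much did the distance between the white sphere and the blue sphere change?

+1.9

Before: roughly 4.4 units apart; after: 6.3. That's 1.9 units further apart.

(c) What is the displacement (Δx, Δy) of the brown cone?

(-1.6, 0.9)

From the two frames, the brown cone sits at roughly (2.5, 6.5) before and (0.9, 7.4) after.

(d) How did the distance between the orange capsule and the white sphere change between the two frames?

-0.4

The distance was about 11.8 in the first image and 11.4 in the second, so they moved 0.4 units closer together.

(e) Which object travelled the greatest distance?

the orange capsule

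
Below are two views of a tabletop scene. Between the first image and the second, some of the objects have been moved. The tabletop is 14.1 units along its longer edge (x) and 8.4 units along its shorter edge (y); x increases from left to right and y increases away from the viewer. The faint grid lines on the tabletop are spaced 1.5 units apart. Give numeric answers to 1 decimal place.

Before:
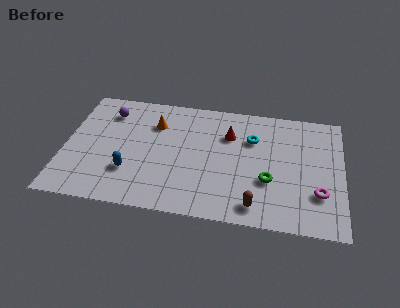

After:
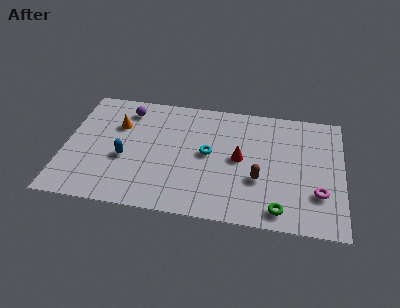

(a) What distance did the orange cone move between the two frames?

1.9

From (4.5, 6.1) to (2.6, 5.7), the orange cone covered √(1.9² + 0.4²) ≈ 1.9 units.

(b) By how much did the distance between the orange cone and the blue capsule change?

-1.4

They were about 3.8 units apart before and 2.4 after — 1.4 units closer together.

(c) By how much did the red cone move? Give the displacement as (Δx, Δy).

(0.6, -1.6)

The red cone was at about (8.3, 5.9) and moved to about (8.9, 4.3).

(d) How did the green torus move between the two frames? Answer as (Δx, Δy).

(0.6, -1.9)

The green torus was at about (10.4, 3.0) and moved to about (11.0, 1.1).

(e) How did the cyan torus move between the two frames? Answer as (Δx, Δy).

(-2.2, -1.4)

The cyan torus started near (9.5, 5.8) and ended near (7.3, 4.4).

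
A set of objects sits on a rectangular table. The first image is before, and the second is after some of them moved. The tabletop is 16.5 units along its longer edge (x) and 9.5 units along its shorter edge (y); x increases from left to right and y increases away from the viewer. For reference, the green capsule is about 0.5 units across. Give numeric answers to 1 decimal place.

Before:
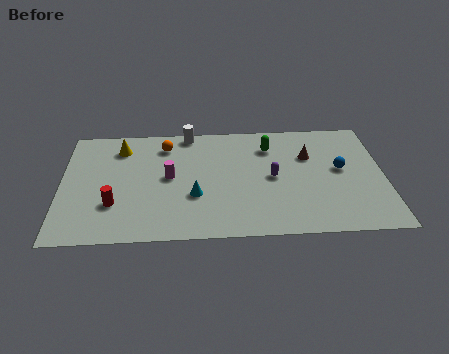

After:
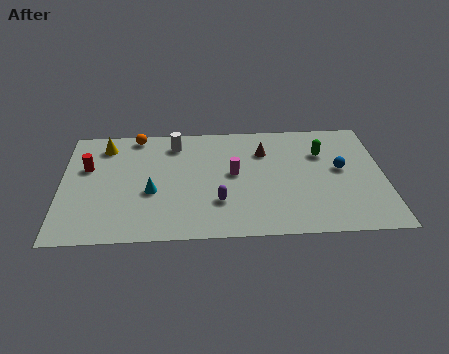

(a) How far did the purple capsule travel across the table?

3.4

From (10.8, 4.7) to (8.0, 2.8), the purple capsule covered √(2.8² + 1.9²) ≈ 3.4 units.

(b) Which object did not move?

the blue sphere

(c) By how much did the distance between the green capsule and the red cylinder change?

+3.0

Before: roughly 9.1 units apart; after: 12.1. That's 3.0 units further apart.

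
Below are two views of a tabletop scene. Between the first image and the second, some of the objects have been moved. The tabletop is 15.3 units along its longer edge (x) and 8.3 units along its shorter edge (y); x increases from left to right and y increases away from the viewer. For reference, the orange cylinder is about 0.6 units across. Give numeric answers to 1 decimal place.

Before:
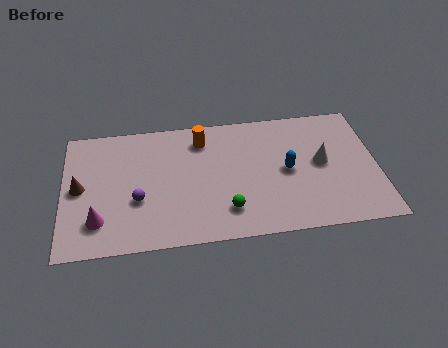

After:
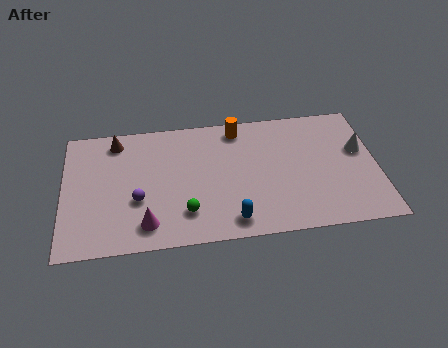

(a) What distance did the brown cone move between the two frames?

3.4

The brown cone moved from about (0.8, 4.2) to (2.6, 7.1), a distance of √(1.8² + 2.9²) ≈ 3.4.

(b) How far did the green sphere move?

2.0

The green sphere moved from about (7.9, 1.9) to (5.9, 2.0), a distance of √(2.0² + 0.1²) ≈ 2.0.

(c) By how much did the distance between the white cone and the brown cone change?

+0.3

Before: roughly 11.8 units apart; after: 12.1. That's 0.3 units further apart.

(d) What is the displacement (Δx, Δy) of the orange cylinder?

(1.8, 0.5)

The orange cylinder was at about (6.8, 6.7) and moved to about (8.6, 7.2).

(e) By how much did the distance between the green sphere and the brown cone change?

-1.4

The distance was about 7.5 in the first image and 6.1 in the second, so they moved 1.4 units closer together.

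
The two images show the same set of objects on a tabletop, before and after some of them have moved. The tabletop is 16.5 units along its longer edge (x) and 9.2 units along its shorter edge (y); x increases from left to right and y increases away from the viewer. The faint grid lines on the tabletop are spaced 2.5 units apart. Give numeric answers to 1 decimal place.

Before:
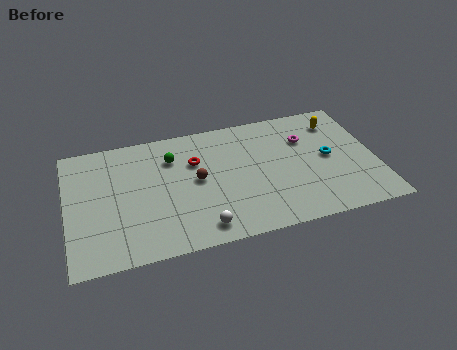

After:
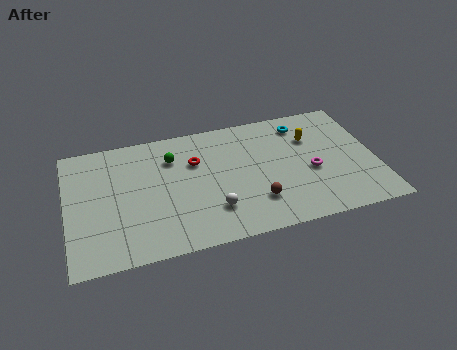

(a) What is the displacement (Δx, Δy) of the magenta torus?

(0.1, -2.5)

From the two frames, the magenta torus sits at roughly (12.9, 6.4) before and (13.0, 3.9) after.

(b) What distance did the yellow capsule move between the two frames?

1.7

The yellow capsule was near (14.7, 7.3) before and (13.2, 6.4) after, so it travelled √(1.5² + 0.9²) ≈ 1.7 units.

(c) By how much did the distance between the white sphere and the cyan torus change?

-0.5

Before: roughly 7.9 units apart; after: 7.4. That's 0.5 units closer together.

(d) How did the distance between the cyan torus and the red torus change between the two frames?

-1.2

Before: roughly 7.3 units apart; after: 6.1. That's 1.2 units closer together.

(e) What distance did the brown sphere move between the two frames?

3.8

The brown sphere was near (6.9, 4.8) before and (9.9, 2.4) after, so it travelled √(3.0² + 2.4²) ≈ 3.8 units.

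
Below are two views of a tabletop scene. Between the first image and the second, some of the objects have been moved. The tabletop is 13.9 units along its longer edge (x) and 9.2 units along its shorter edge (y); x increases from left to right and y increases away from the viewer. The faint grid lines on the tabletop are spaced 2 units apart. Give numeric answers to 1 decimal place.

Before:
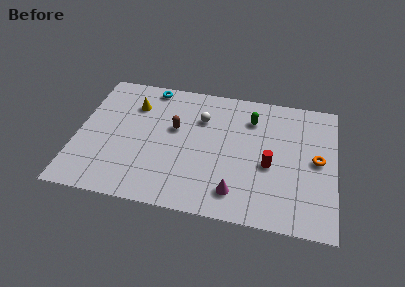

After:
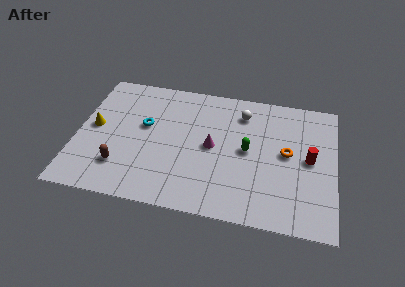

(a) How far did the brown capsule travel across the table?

4.2

The brown capsule moved from about (5.2, 5.5) to (2.5, 2.3), a distance of √(2.7² + 3.2²) ≈ 4.2.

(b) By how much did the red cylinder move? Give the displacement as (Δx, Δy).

(2.1, 0.8)

The red cylinder started near (10.4, 3.9) and ended near (12.5, 4.7).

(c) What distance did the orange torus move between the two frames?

1.6

The orange torus moved from about (12.9, 4.7) to (11.3, 4.9), a distance of √(1.6² + 0.2²) ≈ 1.6.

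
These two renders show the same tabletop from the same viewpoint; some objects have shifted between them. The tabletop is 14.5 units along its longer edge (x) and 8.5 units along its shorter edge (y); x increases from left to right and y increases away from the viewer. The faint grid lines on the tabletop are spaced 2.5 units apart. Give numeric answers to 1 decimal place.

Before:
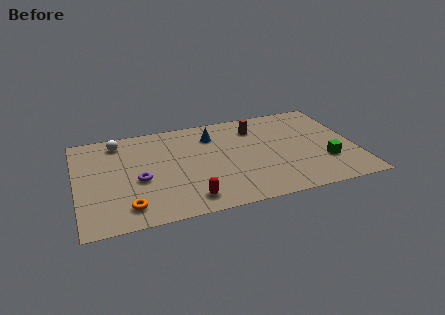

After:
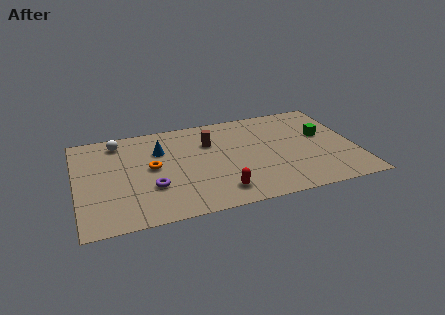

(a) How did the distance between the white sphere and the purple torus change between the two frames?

+0.9

Before: roughly 3.7 units apart; after: 4.6. That's 0.9 units further apart.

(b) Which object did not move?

the white sphere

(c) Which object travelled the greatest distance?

the orange torus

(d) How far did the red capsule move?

1.6

The red capsule moved from about (5.6, 1.3) to (7.2, 1.5), a distance of √(1.6² + 0.2²) ≈ 1.6.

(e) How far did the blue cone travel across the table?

2.9

The blue cone was near (7.2, 6.5) before and (4.4, 5.9) after, so it travelled √(2.8² + 0.6²) ≈ 2.9 units.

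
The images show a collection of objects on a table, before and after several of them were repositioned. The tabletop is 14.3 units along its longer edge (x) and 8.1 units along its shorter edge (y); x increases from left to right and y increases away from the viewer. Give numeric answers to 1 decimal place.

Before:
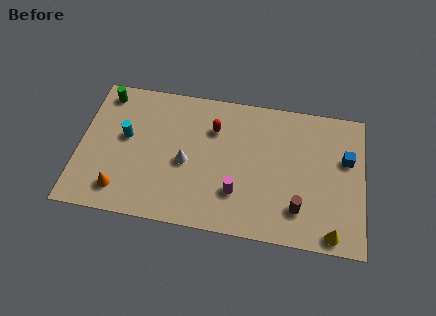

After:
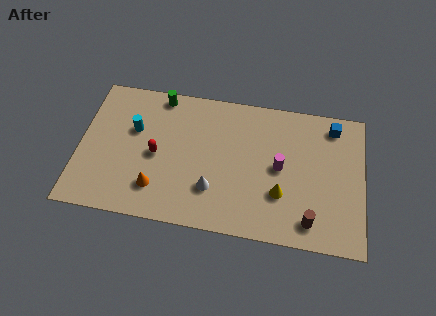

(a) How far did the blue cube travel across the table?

1.9

From (13.4, 5.1) to (12.7, 6.9), the blue cube covered √(0.7² + 1.8²) ≈ 1.9 units.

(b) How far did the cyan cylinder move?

0.6

The cyan cylinder was near (2.3, 4.6) before and (2.7, 5.1) after, so it travelled √(0.4² + 0.5²) ≈ 0.6 units.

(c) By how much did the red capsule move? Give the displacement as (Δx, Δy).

(-2.8, -2.0)

The red capsule was at about (6.7, 5.8) and moved to about (3.9, 3.8).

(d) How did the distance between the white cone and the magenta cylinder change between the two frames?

+0.9

Before: roughly 2.9 units apart; after: 3.8. That's 0.9 units further apart.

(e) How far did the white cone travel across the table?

1.9

From (5.4, 3.6) to (6.8, 2.3), the white cone covered √(1.4² + 1.3²) ≈ 1.9 units.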